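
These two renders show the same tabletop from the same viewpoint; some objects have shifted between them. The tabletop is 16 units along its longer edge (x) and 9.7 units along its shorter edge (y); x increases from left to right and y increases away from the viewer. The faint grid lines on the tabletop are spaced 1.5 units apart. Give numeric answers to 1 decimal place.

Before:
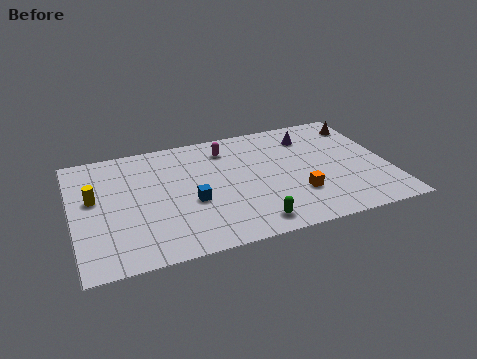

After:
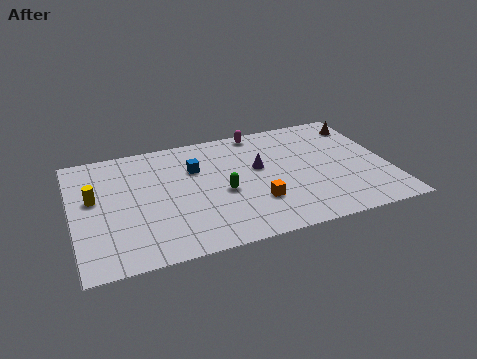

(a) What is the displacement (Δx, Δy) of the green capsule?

(-1.2, 2.9)

The green capsule was at about (8.7, 1.3) and moved to about (7.5, 4.2).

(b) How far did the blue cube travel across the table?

2.7

The blue cube moved from about (5.9, 3.9) to (6.3, 6.6), a distance of √(0.4² + 2.7²) ≈ 2.7.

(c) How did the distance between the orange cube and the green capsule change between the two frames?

-0.9

They were about 3.0 units apart before and 2.1 after — 0.9 units closer together.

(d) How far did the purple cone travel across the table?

3.4

From (12.3, 7.6) to (9.5, 5.7), the purple cone covered √(2.8² + 1.9²) ≈ 3.4 units.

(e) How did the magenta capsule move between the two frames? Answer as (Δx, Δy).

(1.8, 1.0)

The magenta capsule was at about (8.0, 7.8) and moved to about (9.8, 8.8).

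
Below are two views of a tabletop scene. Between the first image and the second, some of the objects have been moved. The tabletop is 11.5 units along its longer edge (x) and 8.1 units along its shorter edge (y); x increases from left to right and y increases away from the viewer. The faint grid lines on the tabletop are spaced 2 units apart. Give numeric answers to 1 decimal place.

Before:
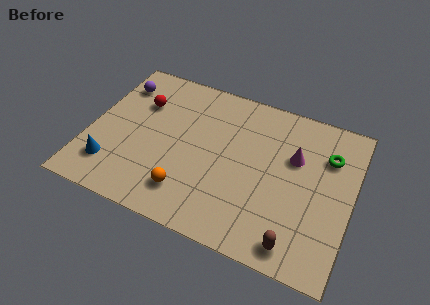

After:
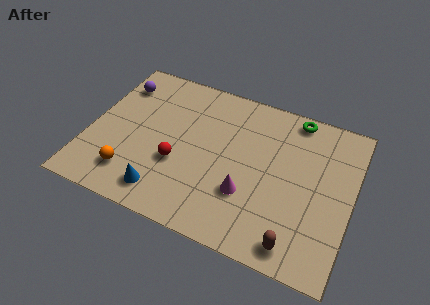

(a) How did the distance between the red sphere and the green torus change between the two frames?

-1.9

They were about 8.3 units apart before and 6.4 after — 1.9 units closer together.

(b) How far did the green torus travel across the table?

2.2

The green torus was near (10.3, 5.8) before and (8.7, 7.3) after, so it travelled √(1.6² + 1.5²) ≈ 2.2 units.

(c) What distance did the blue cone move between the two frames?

2.5

From (1.2, 1.8) to (3.6, 1.3), the blue cone covered √(2.4² + 0.5²) ≈ 2.5 units.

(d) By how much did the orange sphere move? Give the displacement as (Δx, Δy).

(-2.5, 0.0)

From the two frames, the orange sphere sits at roughly (4.6, 1.7) before and (2.1, 1.7) after.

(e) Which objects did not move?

the brown capsule and the purple sphere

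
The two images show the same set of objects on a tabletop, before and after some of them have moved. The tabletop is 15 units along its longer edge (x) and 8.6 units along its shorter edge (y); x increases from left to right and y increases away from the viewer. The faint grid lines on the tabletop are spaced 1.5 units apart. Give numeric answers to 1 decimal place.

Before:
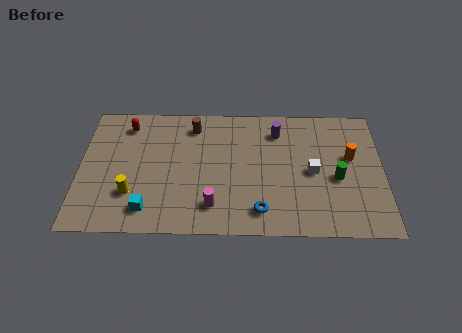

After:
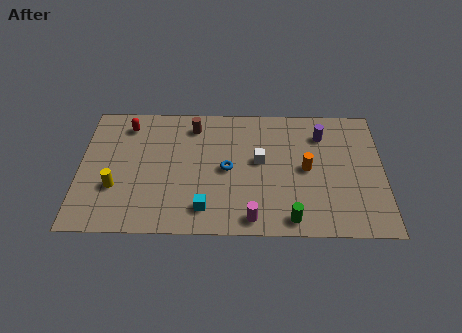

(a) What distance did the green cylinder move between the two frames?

3.5

The green cylinder was near (12.7, 3.7) before and (10.4, 1.0) after, so it travelled √(2.3² + 2.7²) ≈ 3.5 units.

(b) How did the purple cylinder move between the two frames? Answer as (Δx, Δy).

(2.2, -0.2)

The purple cylinder was at about (9.8, 6.8) and moved to about (12.0, 6.6).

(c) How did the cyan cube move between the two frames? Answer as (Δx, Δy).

(2.8, 0.1)

From the two frames, the cyan cube sits at roughly (3.4, 1.5) before and (6.2, 1.6) after.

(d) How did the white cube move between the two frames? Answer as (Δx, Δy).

(-2.6, 0.7)

The white cube started near (11.5, 4.1) and ended near (8.9, 4.8).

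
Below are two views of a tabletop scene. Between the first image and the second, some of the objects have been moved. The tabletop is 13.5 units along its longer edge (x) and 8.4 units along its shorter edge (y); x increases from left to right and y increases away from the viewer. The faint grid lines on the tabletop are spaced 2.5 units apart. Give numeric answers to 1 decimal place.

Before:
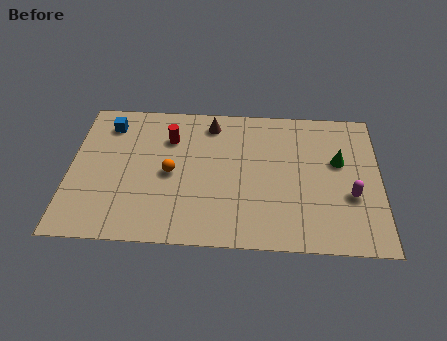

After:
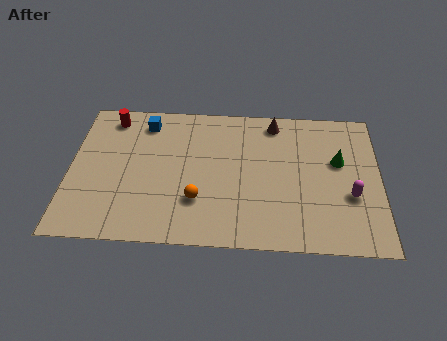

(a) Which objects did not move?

the magenta capsule and the green cone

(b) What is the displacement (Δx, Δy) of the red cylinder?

(-2.6, 1.1)

From the two frames, the red cylinder sits at roughly (4.3, 6.1) before and (1.7, 7.2) after.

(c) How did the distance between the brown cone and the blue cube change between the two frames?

+1.2

Before: roughly 4.5 units apart; after: 5.7. That's 1.2 units further apart.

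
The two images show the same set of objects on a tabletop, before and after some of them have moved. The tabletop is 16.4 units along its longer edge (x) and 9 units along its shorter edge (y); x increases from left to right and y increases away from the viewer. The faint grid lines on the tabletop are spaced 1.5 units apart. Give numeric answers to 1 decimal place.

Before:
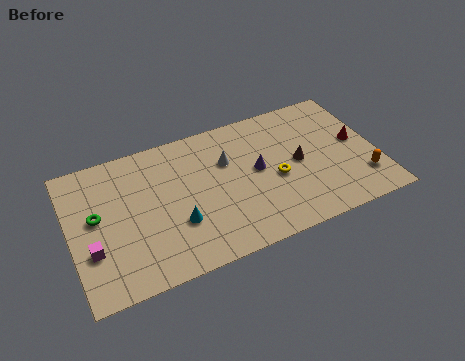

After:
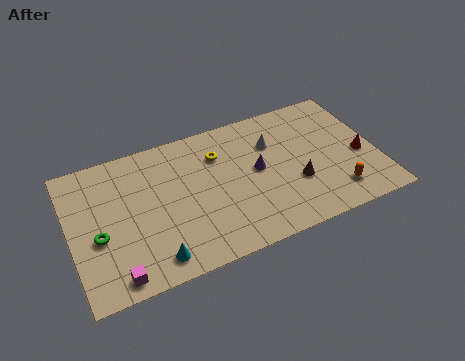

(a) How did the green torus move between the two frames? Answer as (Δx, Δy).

(0.0, -1.3)

The green torus was at about (1.4, 5.0) and moved to about (1.4, 3.7).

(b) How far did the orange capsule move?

1.6

From (15.4, 2.2) to (13.9, 1.8), the orange capsule covered √(1.5² + 0.4²) ≈ 1.6 units.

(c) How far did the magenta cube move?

2.3

The magenta cube was near (1.0, 3.0) before and (2.1, 1.0) after, so it travelled √(1.1² + 2.0²) ≈ 2.3 units.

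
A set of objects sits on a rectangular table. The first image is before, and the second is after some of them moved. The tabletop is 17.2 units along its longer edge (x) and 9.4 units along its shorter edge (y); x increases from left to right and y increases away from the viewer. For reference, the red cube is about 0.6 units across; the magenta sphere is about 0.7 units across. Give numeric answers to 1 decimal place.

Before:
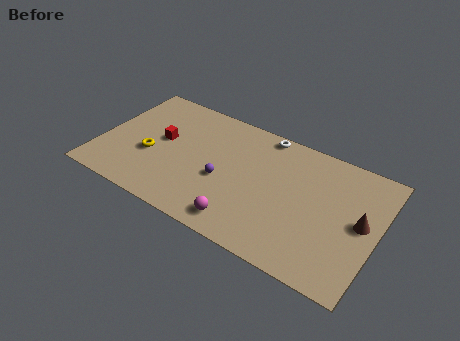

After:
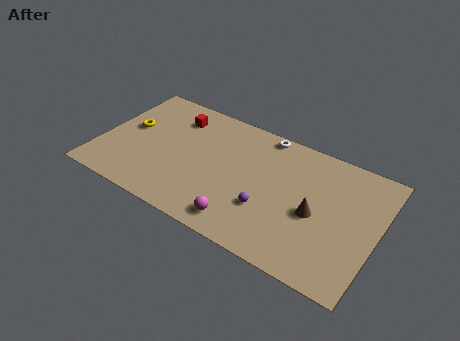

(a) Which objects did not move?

the white torus and the magenta sphere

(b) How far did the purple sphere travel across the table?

3.0

The purple sphere was near (7.8, 3.9) before and (10.7, 3.1) after, so it travelled √(2.9² + 0.8²) ≈ 3.0 units.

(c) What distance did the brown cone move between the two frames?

2.8

The brown cone was near (16.2, 4.9) before and (13.5, 4.2) after, so it travelled √(2.7² + 0.7²) ≈ 2.8 units.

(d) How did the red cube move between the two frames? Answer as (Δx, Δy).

(0.5, 2.2)

The red cube was at about (3.7, 5.2) and moved to about (4.2, 7.4).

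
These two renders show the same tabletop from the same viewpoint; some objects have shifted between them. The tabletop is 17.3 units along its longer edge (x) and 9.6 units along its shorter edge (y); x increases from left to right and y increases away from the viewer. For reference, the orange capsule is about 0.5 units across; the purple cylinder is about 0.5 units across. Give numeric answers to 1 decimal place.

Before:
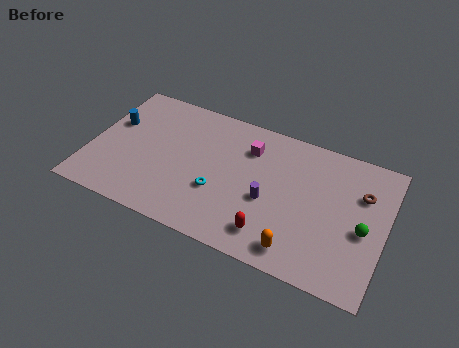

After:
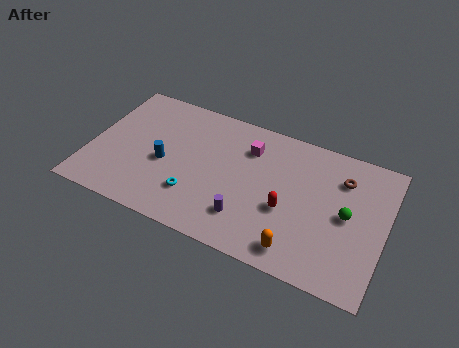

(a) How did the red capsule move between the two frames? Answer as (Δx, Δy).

(0.7, 2.0)

From the two frames, the red capsule sits at roughly (11.0, 1.8) before and (11.7, 3.8) after.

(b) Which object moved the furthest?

the blue cylinder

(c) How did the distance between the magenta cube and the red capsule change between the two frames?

-1.4

They were about 5.7 units apart before and 4.3 after — 1.4 units closer together.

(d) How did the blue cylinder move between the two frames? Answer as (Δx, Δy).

(3.3, -1.8)

The blue cylinder started near (1.1, 6.0) and ended near (4.4, 4.2).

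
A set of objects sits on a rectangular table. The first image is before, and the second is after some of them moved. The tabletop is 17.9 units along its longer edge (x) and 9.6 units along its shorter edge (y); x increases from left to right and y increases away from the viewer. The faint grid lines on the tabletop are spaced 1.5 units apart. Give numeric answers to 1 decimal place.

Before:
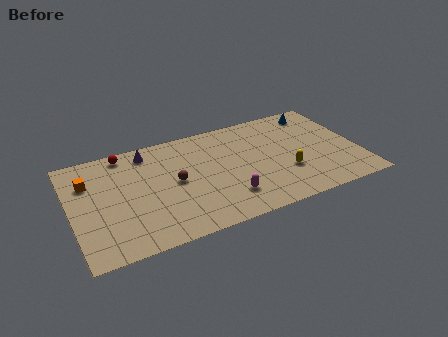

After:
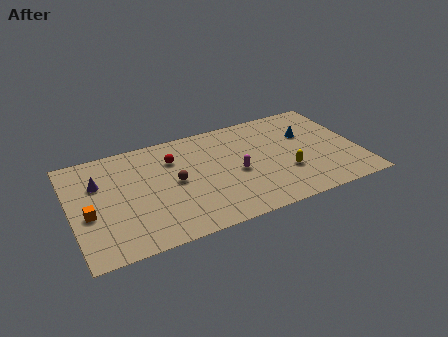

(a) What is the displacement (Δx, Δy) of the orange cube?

(-0.2, -2.8)

The orange cube was at about (1.2, 6.8) and moved to about (1.0, 4.0).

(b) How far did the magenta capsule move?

2.2

The magenta capsule moved from about (9.4, 2.3) to (10.2, 4.3), a distance of √(0.8² + 2.0²) ≈ 2.2.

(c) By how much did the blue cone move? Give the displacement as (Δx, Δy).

(-0.9, -1.9)

The blue cone was at about (15.8, 8.2) and moved to about (14.9, 6.3).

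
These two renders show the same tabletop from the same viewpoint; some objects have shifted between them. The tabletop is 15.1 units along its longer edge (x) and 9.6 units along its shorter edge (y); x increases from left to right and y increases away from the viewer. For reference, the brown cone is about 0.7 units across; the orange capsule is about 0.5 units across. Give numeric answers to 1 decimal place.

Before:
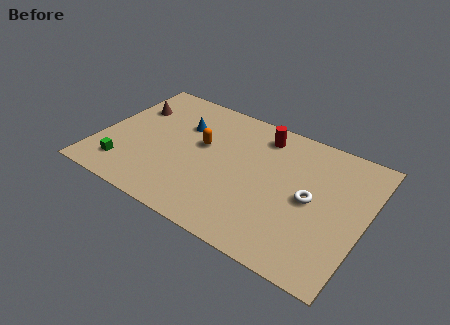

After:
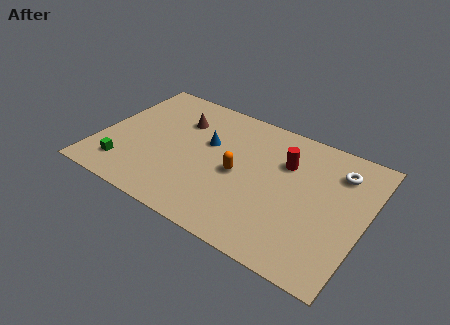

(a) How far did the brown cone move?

2.8

The brown cone moved from about (1.4, 6.7) to (4.2, 6.9), a distance of √(2.8² + 0.2²) ≈ 2.8.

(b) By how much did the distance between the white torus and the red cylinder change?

-1.7

Before: roughly 4.7 units apart; after: 3.0. That's 1.7 units closer together.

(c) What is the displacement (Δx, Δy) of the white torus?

(1.2, 2.7)

The white torus was at about (12.1, 4.7) and moved to about (13.3, 7.4).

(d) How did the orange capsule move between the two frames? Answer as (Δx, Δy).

(2.3, -1.1)

The orange capsule was at about (5.7, 5.6) and moved to about (8.0, 4.5).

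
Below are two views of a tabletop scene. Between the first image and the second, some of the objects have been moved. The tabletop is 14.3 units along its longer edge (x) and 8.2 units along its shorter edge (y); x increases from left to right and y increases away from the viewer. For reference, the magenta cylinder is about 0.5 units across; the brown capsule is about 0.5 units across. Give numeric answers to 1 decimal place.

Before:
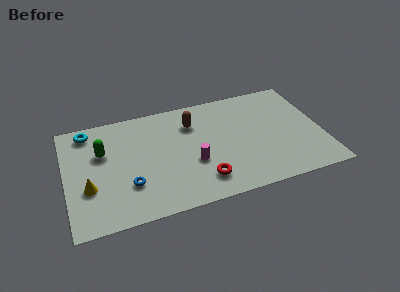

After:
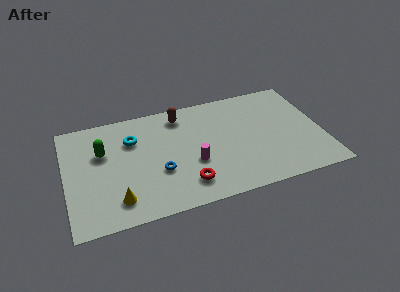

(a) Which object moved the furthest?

the cyan torus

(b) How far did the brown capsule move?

1.0

From (7.2, 6.1) to (6.6, 6.9), the brown capsule covered √(0.6² + 0.8²) ≈ 1.0 units.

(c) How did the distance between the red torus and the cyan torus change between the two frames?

-3.2

The distance was about 8.1 in the first image and 4.9 in the second, so they moved 3.2 units closer together.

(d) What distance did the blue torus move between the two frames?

1.8

From (3.4, 2.5) to (5.1, 3.0), the blue torus covered √(1.7² + 0.5²) ≈ 1.8 units.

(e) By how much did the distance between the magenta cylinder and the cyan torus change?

-2.7

They were about 6.9 units apart before and 4.2 after — 2.7 units closer together.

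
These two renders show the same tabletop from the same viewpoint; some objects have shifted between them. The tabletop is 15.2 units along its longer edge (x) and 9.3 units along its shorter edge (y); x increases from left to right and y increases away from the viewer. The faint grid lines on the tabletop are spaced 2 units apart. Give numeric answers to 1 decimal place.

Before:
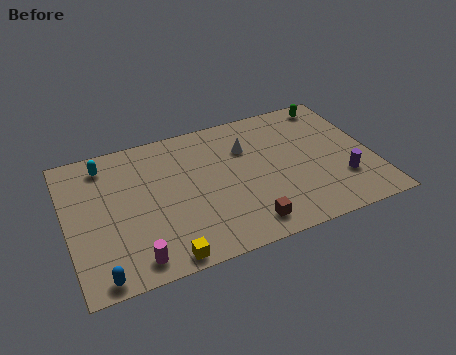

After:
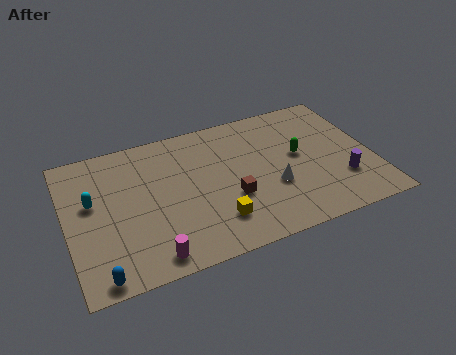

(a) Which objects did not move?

the blue capsule and the purple cylinder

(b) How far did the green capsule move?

3.7

From (13.7, 8.2) to (11.6, 5.1), the green capsule covered √(2.1² + 3.1²) ≈ 3.7 units.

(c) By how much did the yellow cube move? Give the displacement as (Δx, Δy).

(2.7, 1.4)

From the two frames, the yellow cube sits at roughly (4.4, 0.8) before and (7.1, 2.2) after.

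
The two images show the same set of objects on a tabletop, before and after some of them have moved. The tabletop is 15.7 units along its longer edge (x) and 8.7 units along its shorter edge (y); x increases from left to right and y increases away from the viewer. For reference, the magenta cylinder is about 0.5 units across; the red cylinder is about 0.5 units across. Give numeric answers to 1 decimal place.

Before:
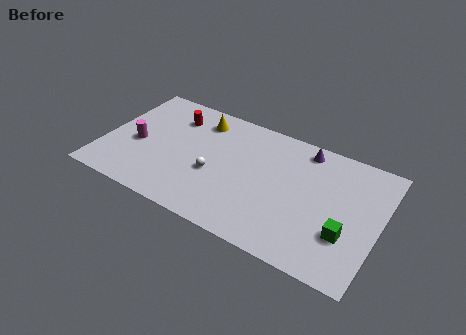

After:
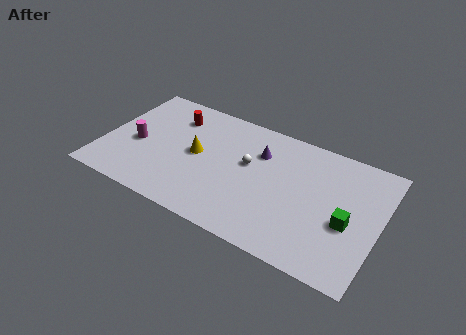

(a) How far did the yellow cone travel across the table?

2.6

The yellow cone moved from about (5.1, 7.1) to (5.3, 4.5), a distance of √(0.2² + 2.6²) ≈ 2.6.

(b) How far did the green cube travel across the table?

0.8

The green cube was near (14.0, 2.8) before and (14.0, 3.6) after, so it travelled √(0.0² + 0.8²) ≈ 0.8 units.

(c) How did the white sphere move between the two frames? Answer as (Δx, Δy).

(1.8, 1.6)

The white sphere was at about (6.4, 3.5) and moved to about (8.2, 5.1).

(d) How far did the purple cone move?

2.8

From (11.1, 7.6) to (8.7, 6.2), the purple cone covered √(2.4² + 1.4²) ≈ 2.8 units.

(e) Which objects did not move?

the red cylinder and the magenta cylinder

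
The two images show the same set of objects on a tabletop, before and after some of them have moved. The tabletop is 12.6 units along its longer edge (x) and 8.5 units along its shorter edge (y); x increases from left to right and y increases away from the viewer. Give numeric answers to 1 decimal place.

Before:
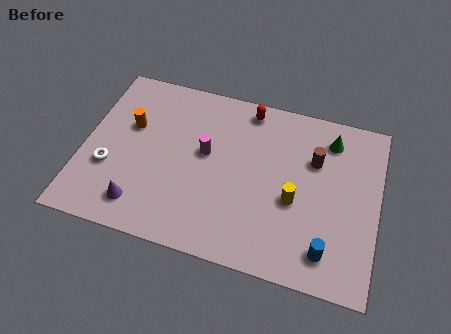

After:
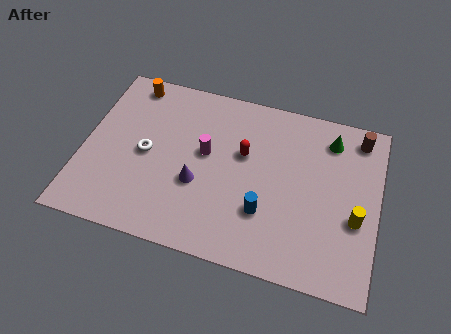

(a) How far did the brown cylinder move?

2.4

The brown cylinder was near (9.8, 5.7) before and (11.6, 7.3) after, so it travelled √(1.8² + 1.6²) ≈ 2.4 units.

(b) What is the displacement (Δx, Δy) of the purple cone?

(2.3, 1.7)

The purple cone started near (2.7, 1.5) and ended near (5.0, 3.2).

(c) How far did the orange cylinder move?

2.2

The orange cylinder was near (1.9, 5.3) before and (1.7, 7.5) after, so it travelled √(0.2² + 2.2²) ≈ 2.2 units.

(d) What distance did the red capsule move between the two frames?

2.3

From (6.8, 7.5) to (6.8, 5.2), the red capsule covered √(0.0² + 2.3²) ≈ 2.3 units.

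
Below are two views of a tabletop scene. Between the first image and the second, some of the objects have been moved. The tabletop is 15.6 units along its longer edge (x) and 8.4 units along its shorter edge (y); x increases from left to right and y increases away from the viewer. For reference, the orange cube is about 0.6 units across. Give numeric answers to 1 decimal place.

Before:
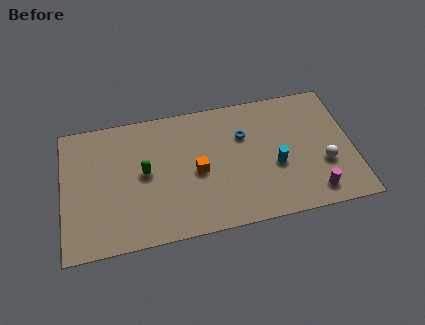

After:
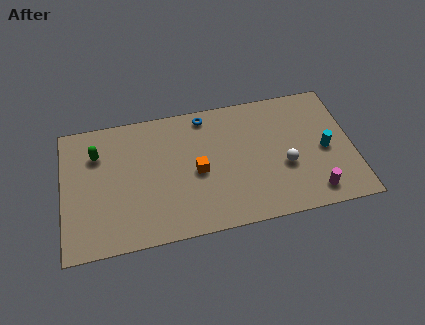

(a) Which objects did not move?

the magenta cylinder and the orange cube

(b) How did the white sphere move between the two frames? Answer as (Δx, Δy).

(-2.1, 0.3)

The white sphere was at about (14.0, 3.0) and moved to about (11.9, 3.3).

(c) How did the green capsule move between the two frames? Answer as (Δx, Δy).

(-2.5, 1.7)

The green capsule started near (4.4, 4.4) and ended near (1.9, 6.1).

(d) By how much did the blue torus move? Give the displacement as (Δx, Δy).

(-2.0, 1.7)

The blue torus started near (9.8, 5.7) and ended near (7.8, 7.4).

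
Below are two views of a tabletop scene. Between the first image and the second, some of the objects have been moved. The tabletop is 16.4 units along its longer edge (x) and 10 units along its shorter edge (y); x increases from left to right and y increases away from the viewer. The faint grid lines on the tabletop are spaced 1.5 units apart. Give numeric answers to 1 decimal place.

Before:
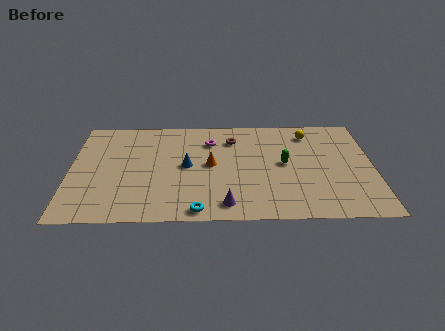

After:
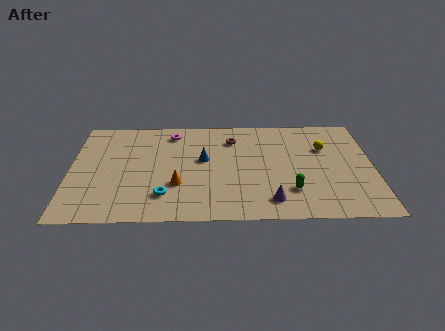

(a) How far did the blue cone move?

1.1

The blue cone moved from about (6.3, 5.1) to (7.2, 5.7), a distance of √(0.9² + 0.6²) ≈ 1.1.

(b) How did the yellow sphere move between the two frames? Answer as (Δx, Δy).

(0.8, -1.5)

From the two frames, the yellow sphere sits at roughly (13.0, 8.2) before and (13.8, 6.7) after.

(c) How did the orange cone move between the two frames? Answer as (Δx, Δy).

(-1.8, -1.9)

The orange cone started near (7.6, 5.2) and ended near (5.8, 3.3).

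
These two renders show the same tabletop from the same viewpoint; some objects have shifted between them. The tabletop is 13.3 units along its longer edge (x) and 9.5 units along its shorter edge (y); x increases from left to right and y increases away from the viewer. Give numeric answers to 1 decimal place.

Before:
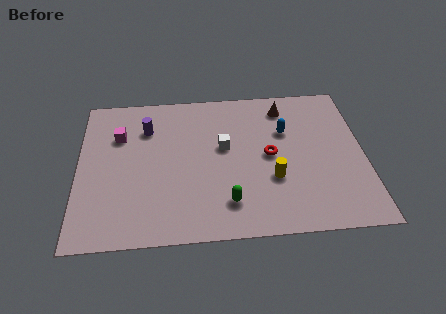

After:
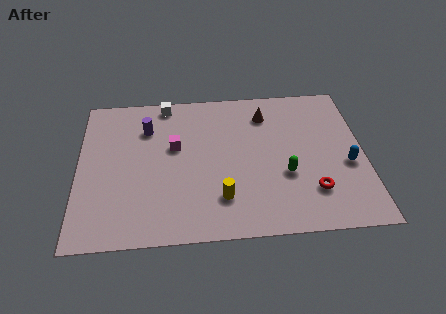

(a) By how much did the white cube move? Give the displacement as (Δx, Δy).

(-2.7, 3.1)

From the two frames, the white cube sits at roughly (6.8, 5.5) before and (4.1, 8.6) after.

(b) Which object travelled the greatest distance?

the white cube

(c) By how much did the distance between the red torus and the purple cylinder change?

+2.8

The distance was about 6.1 in the first image and 8.9 in the second, so they moved 2.8 units further apart.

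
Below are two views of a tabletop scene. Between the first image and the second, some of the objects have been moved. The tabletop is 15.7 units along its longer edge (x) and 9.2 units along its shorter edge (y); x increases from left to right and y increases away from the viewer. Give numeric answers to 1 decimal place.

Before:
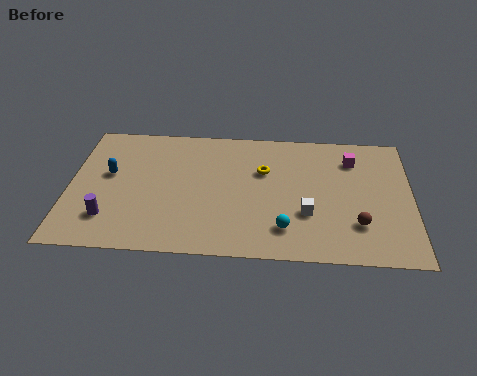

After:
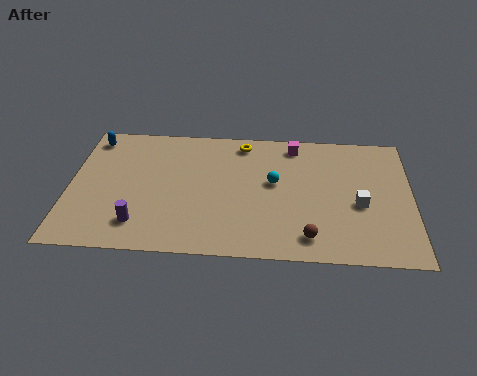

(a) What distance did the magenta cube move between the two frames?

2.8

From (13.0, 7.1) to (10.3, 8.0), the magenta cube covered √(2.7² + 0.9²) ≈ 2.8 units.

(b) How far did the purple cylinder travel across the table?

1.4

The purple cylinder moved from about (1.9, 2.2) to (3.3, 1.9), a distance of √(1.4² + 0.3²) ≈ 1.4.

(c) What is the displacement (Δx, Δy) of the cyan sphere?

(-0.5, 3.2)

The cyan sphere was at about (9.9, 2.0) and moved to about (9.4, 5.2).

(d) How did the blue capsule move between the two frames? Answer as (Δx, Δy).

(-0.9, 2.6)

The blue capsule started near (1.8, 5.3) and ended near (0.9, 7.9).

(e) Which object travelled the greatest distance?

the cyan sphere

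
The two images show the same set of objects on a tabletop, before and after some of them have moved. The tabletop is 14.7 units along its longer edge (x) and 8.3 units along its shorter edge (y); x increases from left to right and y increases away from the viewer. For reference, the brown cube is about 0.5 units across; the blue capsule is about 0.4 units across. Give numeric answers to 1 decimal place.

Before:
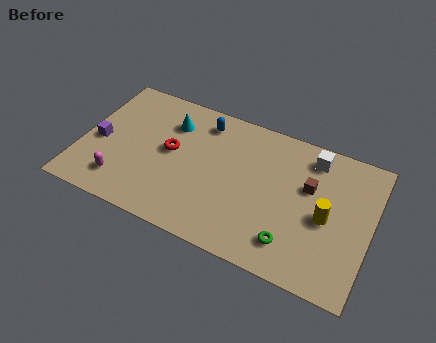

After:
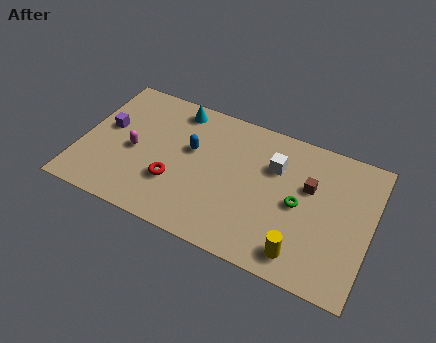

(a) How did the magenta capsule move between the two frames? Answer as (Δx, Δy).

(0.4, 2.1)

The magenta capsule was at about (2.3, 1.7) and moved to about (2.7, 3.8).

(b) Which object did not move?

the brown cube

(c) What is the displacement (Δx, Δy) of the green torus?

(0.1, 2.3)

The green torus was at about (11.0, 1.7) and moved to about (11.1, 4.0).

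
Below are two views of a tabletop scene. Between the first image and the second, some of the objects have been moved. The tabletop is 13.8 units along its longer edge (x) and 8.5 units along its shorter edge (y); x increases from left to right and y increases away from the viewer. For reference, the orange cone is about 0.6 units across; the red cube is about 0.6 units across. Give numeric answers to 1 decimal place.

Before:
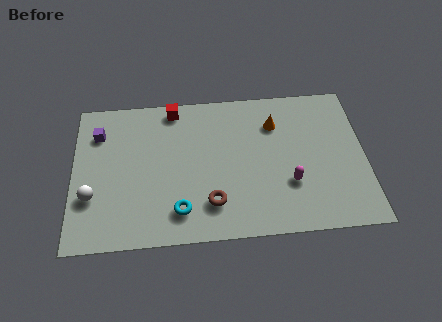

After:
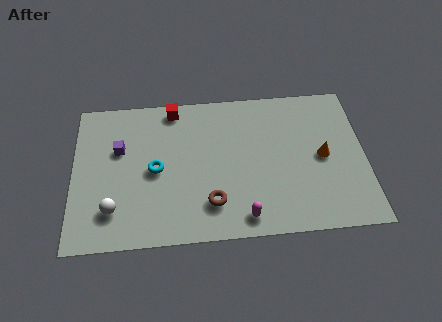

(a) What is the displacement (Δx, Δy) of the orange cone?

(2.2, -2.1)

The orange cone started near (9.6, 6.3) and ended near (11.8, 4.2).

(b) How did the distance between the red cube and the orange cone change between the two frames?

+2.8

Before: roughly 5.0 units apart; after: 7.8. That's 2.8 units further apart.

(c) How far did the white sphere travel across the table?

1.3

The white sphere was near (0.9, 2.8) before and (1.9, 2.0) after, so it travelled √(1.0² + 0.8²) ≈ 1.3 units.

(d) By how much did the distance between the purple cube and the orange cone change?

+1.3

They were about 8.4 units apart before and 9.7 after — 1.3 units further apart.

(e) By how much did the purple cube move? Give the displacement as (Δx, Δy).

(1.0, -1.0)

The purple cube was at about (1.2, 6.4) and moved to about (2.2, 5.4).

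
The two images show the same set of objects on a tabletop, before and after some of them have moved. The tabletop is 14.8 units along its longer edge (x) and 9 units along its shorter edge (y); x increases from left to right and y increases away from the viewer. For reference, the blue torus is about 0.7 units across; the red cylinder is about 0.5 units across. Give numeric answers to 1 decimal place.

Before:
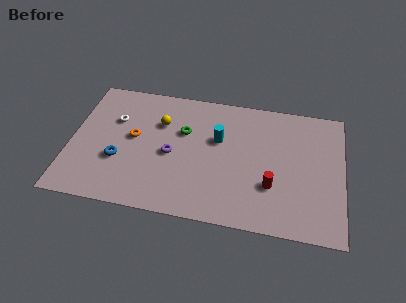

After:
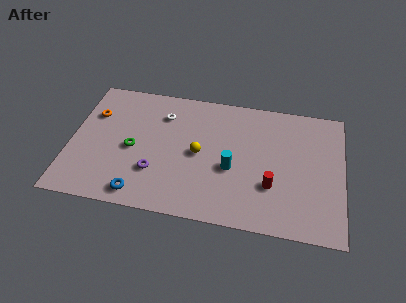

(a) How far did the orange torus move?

2.6

From (3.4, 4.9) to (1.1, 6.2), the orange torus covered √(2.3² + 1.3²) ≈ 2.6 units.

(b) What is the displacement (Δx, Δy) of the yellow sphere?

(2.2, -1.8)

From the two frames, the yellow sphere sits at roughly (4.8, 6.2) before and (7.0, 4.4) after.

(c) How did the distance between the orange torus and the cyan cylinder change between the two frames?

+3.4

They were about 4.7 units apart before and 8.1 after — 3.4 units further apart.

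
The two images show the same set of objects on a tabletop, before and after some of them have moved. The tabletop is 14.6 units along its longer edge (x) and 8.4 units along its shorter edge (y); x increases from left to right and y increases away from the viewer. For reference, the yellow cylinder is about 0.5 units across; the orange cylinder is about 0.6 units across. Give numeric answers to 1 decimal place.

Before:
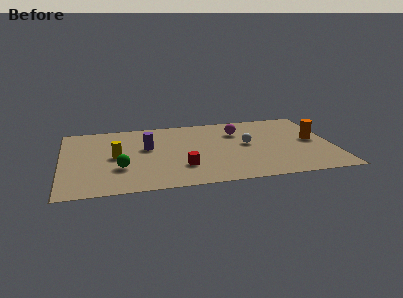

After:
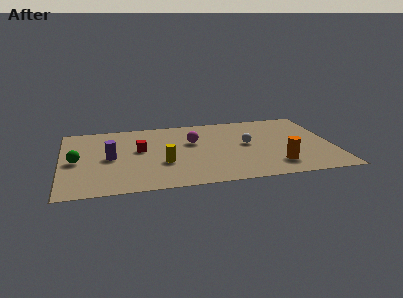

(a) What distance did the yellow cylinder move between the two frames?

2.8

The yellow cylinder moved from about (2.9, 4.2) to (5.4, 3.0), a distance of √(2.5² + 1.2²) ≈ 2.8.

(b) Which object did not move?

the white sphere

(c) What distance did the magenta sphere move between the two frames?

2.6

The magenta sphere was near (9.6, 6.1) before and (7.1, 5.3) after, so it travelled √(2.5² + 0.8²) ≈ 2.6 units.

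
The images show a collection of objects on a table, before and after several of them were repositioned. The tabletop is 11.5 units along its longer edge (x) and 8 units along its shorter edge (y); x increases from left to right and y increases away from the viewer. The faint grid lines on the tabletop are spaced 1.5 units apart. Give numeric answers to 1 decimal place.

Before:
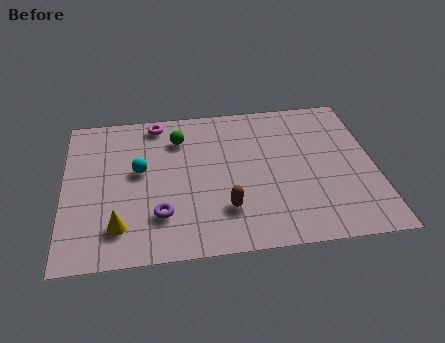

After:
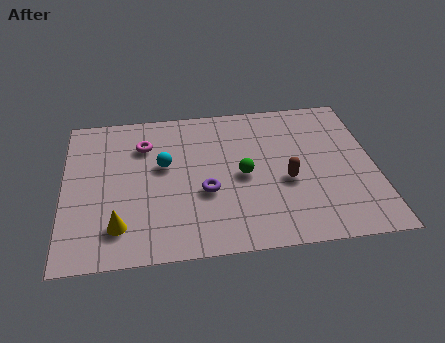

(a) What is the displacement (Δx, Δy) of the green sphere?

(2.3, -2.3)

From the two frames, the green sphere sits at roughly (4.3, 6.1) before and (6.6, 3.8) after.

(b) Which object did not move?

the yellow cone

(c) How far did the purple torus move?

2.0

From (3.5, 2.1) to (5.2, 3.1), the purple torus covered √(1.7² + 1.0²) ≈ 2.0 units.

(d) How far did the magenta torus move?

1.3

The magenta torus moved from about (3.5, 7.1) to (3.0, 5.9), a distance of √(0.5² + 1.2²) ≈ 1.3.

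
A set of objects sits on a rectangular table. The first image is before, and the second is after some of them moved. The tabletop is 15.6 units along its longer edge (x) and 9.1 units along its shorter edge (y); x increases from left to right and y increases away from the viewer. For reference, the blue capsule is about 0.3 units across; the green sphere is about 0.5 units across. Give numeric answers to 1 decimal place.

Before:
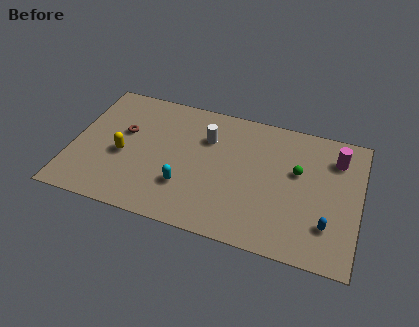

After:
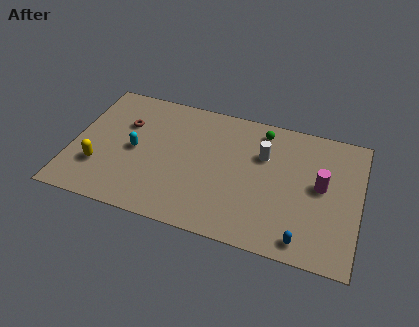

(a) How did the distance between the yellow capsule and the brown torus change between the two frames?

+2.0

Before: roughly 1.6 units apart; after: 3.6. That's 2.0 units further apart.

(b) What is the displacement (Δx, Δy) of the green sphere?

(-2.1, 2.3)

The green sphere started near (12.2, 5.5) and ended near (10.1, 7.8).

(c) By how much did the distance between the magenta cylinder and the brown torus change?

-0.7

They were about 11.6 units apart before and 10.9 after — 0.7 units closer together.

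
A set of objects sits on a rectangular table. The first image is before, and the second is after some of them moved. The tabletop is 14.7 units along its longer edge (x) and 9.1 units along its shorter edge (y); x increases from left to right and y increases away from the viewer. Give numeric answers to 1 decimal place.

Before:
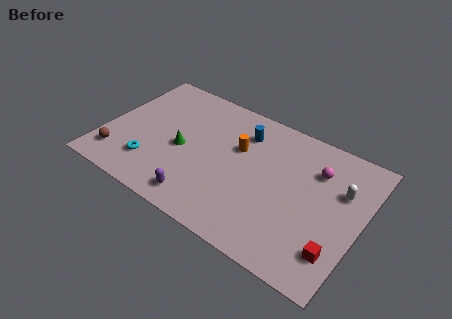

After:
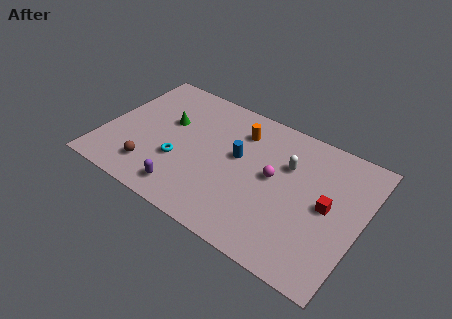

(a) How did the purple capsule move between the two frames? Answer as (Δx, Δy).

(-0.9, 0.1)

The purple capsule started near (6.1, 1.3) and ended near (5.2, 1.4).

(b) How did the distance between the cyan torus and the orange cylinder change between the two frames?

-1.0

They were about 5.8 units apart before and 4.8 after — 1.0 units closer together.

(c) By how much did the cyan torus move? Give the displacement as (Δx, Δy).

(1.5, 1.0)

The cyan torus started near (3.0, 2.2) and ended near (4.5, 3.2).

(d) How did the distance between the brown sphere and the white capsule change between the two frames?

-4.7

Before: roughly 13.0 units apart; after: 8.3. That's 4.7 units closer together.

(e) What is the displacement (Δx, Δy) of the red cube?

(-0.9, 2.5)

The red cube started near (13.7, 2.1) and ended near (12.8, 4.6).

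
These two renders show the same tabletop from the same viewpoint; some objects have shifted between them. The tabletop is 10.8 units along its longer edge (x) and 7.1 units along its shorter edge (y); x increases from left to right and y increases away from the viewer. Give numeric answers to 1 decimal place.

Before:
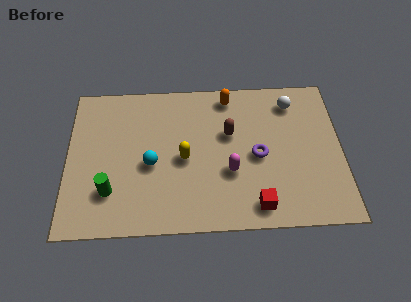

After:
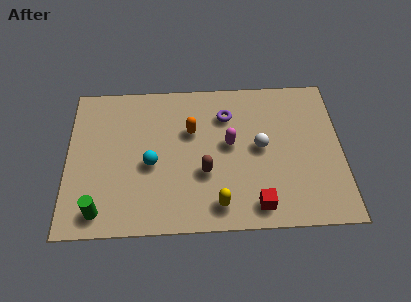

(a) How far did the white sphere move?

2.5

From (8.9, 5.8) to (7.6, 3.7), the white sphere covered √(1.3² + 2.1²) ≈ 2.5 units.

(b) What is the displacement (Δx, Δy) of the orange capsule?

(-1.5, -1.6)

From the two frames, the orange capsule sits at roughly (6.4, 6.2) before and (4.9, 4.6) after.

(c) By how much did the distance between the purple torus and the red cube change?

+2.1

They were about 2.3 units apart before and 4.4 after — 2.1 units further apart.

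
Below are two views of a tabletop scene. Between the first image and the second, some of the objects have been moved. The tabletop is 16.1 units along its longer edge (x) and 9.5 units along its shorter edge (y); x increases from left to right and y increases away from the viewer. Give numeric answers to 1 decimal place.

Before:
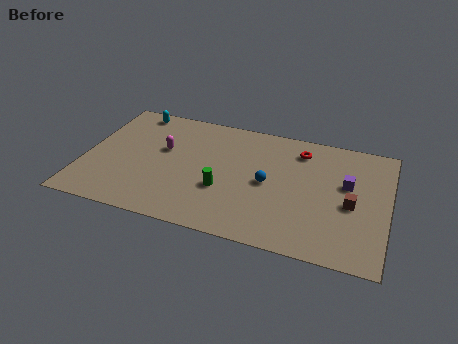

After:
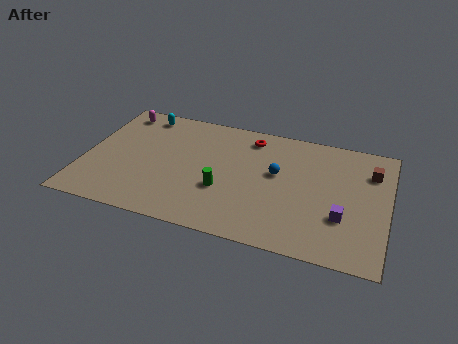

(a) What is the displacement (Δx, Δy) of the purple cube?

(-0.1, -2.6)

From the two frames, the purple cube sits at roughly (13.9, 5.7) before and (13.8, 3.1) after.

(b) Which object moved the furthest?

the magenta capsule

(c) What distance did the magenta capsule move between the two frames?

3.7

The magenta capsule was near (4.1, 5.7) before and (1.4, 8.2) after, so it travelled √(2.7² + 2.5²) ≈ 3.7 units.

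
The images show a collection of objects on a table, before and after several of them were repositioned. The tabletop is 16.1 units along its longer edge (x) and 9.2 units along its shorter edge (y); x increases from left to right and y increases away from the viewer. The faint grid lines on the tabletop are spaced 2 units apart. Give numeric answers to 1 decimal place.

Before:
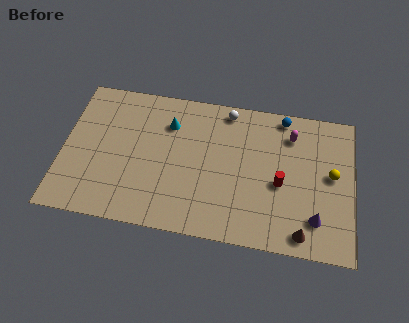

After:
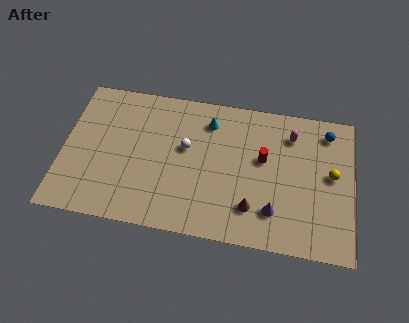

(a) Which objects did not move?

the yellow sphere and the magenta capsule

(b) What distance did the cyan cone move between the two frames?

2.3

The cyan cone moved from about (5.8, 6.8) to (8.0, 7.3), a distance of √(2.2² + 0.5²) ≈ 2.3.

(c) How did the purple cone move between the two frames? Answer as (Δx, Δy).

(-2.3, 0.1)

The purple cone was at about (14.1, 2.1) and moved to about (11.8, 2.2).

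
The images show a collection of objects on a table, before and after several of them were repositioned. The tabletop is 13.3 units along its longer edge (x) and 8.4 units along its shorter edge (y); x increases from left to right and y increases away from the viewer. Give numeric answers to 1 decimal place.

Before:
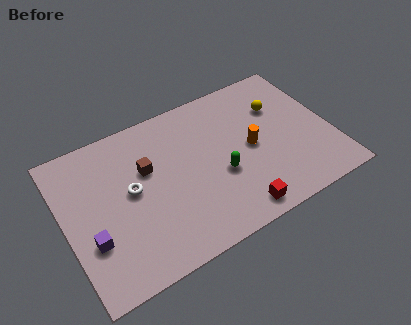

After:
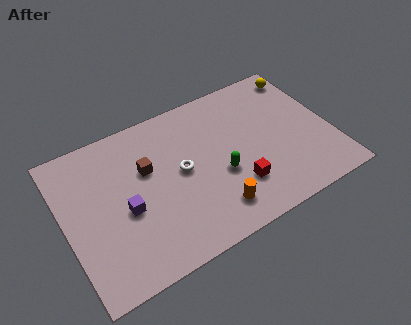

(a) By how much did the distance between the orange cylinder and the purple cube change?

-3.7

They were about 8.3 units apart before and 4.6 after — 3.7 units closer together.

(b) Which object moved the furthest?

the orange cylinder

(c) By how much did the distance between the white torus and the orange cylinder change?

-3.0

The distance was about 6.0 in the first image and 3.0 in the second, so they moved 3.0 units closer together.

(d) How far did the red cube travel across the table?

1.3

The red cube moved from about (8.0, 1.0) to (8.3, 2.3), a distance of √(0.3² + 1.3²) ≈ 1.3.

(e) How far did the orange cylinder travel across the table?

3.4

The orange cylinder was near (9.3, 4.1) before and (7.0, 1.6) after, so it travelled √(2.3² + 2.5²) ≈ 3.4 units.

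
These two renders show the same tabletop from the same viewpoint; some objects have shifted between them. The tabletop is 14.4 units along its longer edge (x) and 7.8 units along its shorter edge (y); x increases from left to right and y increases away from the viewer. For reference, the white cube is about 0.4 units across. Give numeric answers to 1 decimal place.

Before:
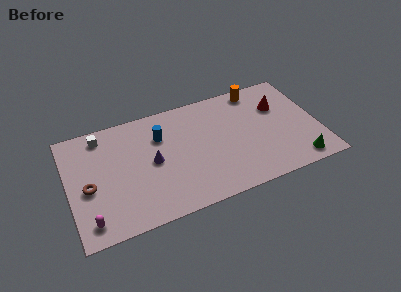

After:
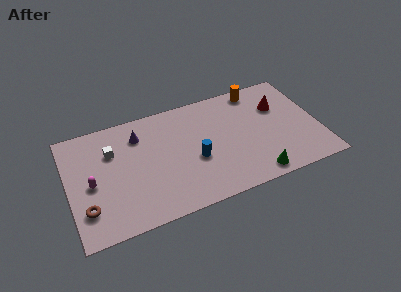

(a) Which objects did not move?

the orange cylinder and the red cone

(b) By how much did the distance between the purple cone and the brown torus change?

+1.5

The distance was about 3.7 in the first image and 5.2 in the second, so they moved 1.5 units further apart.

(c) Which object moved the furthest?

the blue cylinder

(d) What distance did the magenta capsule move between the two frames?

2.4

The magenta capsule moved from about (1.0, 1.2) to (1.3, 3.6), a distance of √(0.3² + 2.4²) ≈ 2.4.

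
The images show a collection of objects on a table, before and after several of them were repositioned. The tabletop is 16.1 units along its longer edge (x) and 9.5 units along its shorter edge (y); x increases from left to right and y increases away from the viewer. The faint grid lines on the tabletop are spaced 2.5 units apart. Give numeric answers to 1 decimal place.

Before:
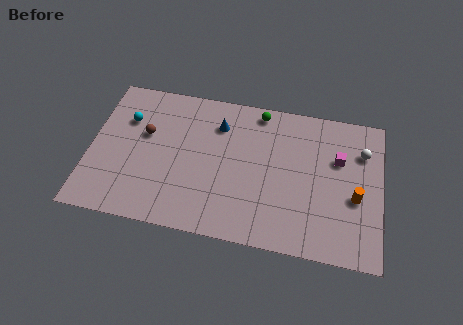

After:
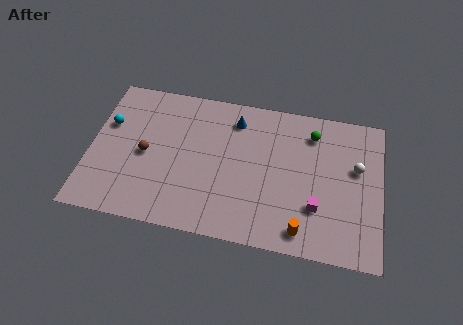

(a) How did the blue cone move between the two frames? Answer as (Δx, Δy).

(0.9, 0.5)

From the two frames, the blue cone sits at roughly (7.0, 7.2) before and (7.9, 7.7) after.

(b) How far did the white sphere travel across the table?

1.1

The white sphere was near (15.0, 6.9) before and (14.7, 5.8) after, so it travelled √(0.3² + 1.1²) ≈ 1.1 units.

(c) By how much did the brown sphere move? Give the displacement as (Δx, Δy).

(0.1, -1.3)

From the two frames, the brown sphere sits at roughly (3.0, 5.8) before and (3.1, 4.5) after.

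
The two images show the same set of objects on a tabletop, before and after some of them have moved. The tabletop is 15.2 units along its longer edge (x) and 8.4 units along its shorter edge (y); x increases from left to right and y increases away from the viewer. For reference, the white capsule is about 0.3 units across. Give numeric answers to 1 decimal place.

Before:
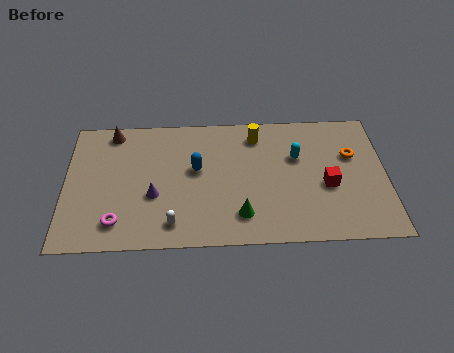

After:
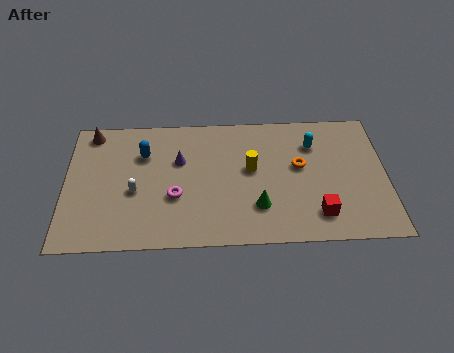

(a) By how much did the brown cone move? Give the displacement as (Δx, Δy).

(-1.0, 0.0)

The brown cone started near (2.2, 7.4) and ended near (1.2, 7.4).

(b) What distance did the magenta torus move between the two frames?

3.1

The magenta torus was near (2.5, 1.6) before and (5.2, 3.1) after, so it travelled √(2.7² + 1.5²) ≈ 3.1 units.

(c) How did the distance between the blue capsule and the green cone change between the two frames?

+2.8

Before: roughly 3.7 units apart; after: 6.5. That's 2.8 units further apart.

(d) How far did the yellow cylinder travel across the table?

2.2

The yellow cylinder was near (9.1, 6.9) before and (8.8, 4.7) after, so it travelled √(0.3² + 2.2²) ≈ 2.2 units.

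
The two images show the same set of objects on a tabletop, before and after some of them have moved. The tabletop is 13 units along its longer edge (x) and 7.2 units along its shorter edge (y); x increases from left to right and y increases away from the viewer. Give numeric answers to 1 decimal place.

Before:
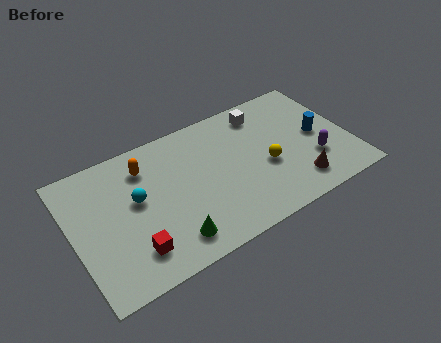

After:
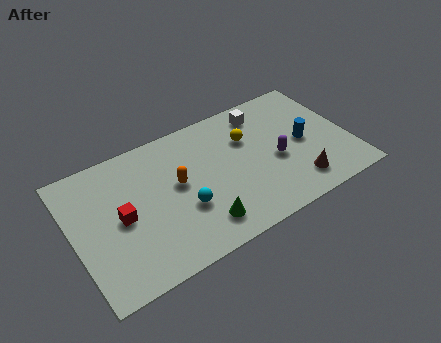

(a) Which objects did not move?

the white cube and the brown cone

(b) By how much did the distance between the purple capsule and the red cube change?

-1.4

Before: roughly 8.7 units apart; after: 7.3. That's 1.4 units closer together.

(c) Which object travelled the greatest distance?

the cyan sphere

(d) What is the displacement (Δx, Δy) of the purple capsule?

(-1.7, 0.8)

From the two frames, the purple capsule sits at roughly (11.2, 2.3) before and (9.5, 3.1) after.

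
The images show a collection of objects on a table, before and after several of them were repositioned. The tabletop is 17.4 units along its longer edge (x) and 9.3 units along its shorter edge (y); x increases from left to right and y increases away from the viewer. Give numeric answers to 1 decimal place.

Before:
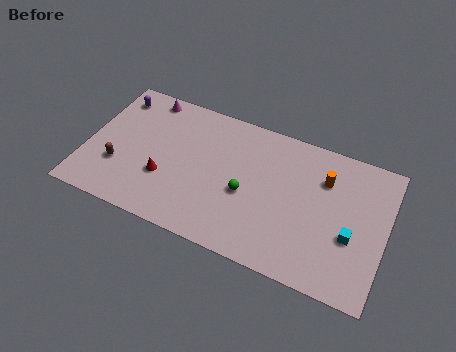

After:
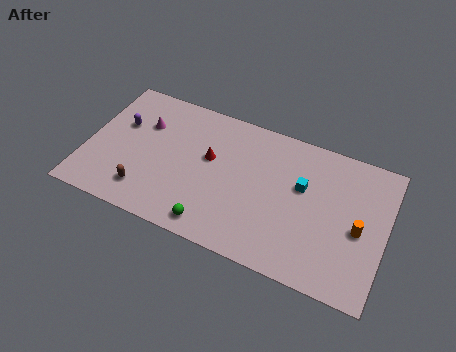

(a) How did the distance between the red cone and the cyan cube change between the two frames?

-5.4

The distance was about 10.8 in the first image and 5.4 in the second, so they moved 5.4 units closer together.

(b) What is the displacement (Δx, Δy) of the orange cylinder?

(2.2, -2.5)

The orange cylinder was at about (13.7, 6.7) and moved to about (15.9, 4.2).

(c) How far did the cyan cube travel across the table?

3.7

The cyan cube moved from about (15.5, 3.6) to (12.5, 5.7), a distance of √(3.0² + 2.1²) ≈ 3.7.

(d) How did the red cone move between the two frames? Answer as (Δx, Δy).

(2.4, 2.3)

The red cone started near (4.7, 3.2) and ended near (7.1, 5.5).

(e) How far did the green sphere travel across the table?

3.2

The green sphere moved from about (9.4, 4.0) to (7.8, 1.2), a distance of √(1.6² + 2.8²) ≈ 3.2.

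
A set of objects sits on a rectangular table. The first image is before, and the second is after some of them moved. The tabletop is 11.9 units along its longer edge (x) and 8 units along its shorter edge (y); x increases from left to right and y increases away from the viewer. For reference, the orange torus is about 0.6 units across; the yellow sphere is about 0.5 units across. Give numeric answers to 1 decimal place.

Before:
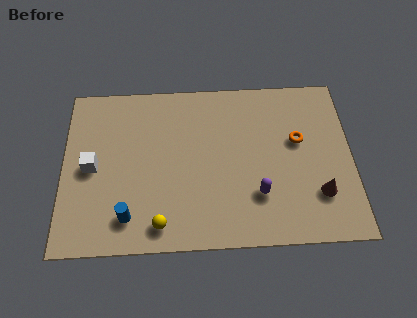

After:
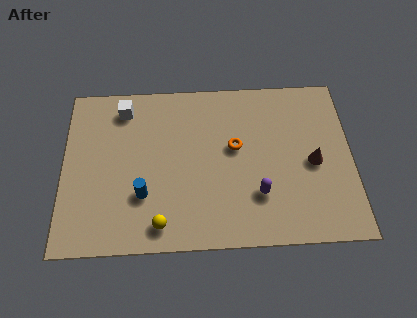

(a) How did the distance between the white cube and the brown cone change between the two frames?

-1.1

They were about 9.5 units apart before and 8.4 after — 1.1 units closer together.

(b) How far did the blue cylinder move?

1.2

The blue cylinder moved from about (2.7, 1.5) to (3.3, 2.5), a distance of √(0.6² + 1.0²) ≈ 1.2.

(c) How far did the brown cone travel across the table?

1.5

From (10.5, 2.2) to (10.3, 3.7), the brown cone covered √(0.2² + 1.5²) ≈ 1.5 units.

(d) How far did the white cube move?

3.1

From (1.2, 3.9) to (2.5, 6.7), the white cube covered √(1.3² + 2.8²) ≈ 3.1 units.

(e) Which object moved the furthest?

the white cube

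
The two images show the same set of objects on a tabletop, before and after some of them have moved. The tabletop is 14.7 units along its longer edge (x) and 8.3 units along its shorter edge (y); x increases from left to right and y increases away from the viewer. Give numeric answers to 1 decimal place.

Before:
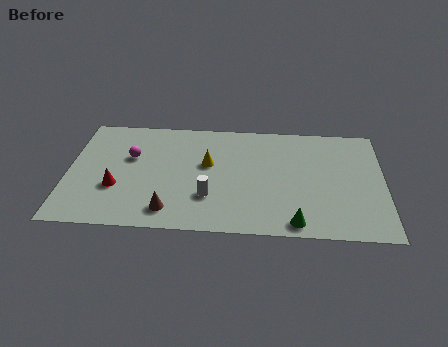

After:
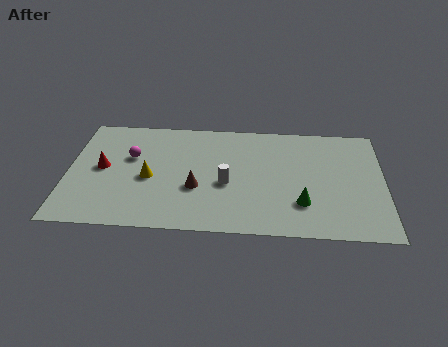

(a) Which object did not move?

the magenta sphere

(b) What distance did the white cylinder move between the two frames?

1.3

From (6.6, 2.5) to (7.4, 3.5), the white cylinder covered √(0.8² + 1.0²) ≈ 1.3 units.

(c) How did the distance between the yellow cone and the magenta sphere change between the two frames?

-1.9

They were about 3.6 units apart before and 1.7 after — 1.9 units closer together.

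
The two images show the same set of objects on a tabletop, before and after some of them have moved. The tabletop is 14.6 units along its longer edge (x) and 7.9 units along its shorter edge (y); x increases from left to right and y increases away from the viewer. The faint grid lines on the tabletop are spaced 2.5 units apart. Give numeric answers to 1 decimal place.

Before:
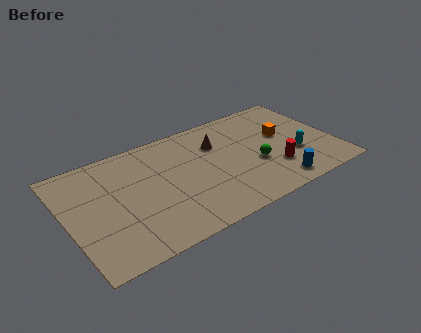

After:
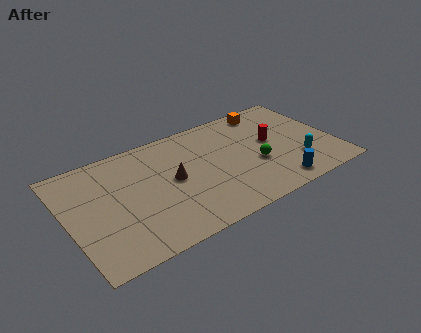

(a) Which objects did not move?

the green sphere and the blue cylinder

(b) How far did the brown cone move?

3.1

The brown cone moved from about (8.4, 5.6) to (5.7, 4.1), a distance of √(2.7² + 1.5²) ≈ 3.1.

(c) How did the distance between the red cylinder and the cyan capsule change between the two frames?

+1.1

Before: roughly 1.4 units apart; after: 2.5. That's 1.1 units further apart.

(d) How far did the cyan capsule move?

0.6

The cyan capsule was near (12.4, 2.8) before and (12.4, 2.2) after, so it travelled √(0.0² + 0.6²) ≈ 0.6 units.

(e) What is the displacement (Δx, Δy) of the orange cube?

(-0.5, 2.3)

From the two frames, the orange cube sits at roughly (12.0, 4.6) before and (11.5, 6.9) after.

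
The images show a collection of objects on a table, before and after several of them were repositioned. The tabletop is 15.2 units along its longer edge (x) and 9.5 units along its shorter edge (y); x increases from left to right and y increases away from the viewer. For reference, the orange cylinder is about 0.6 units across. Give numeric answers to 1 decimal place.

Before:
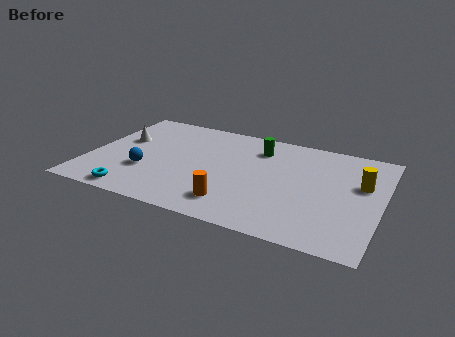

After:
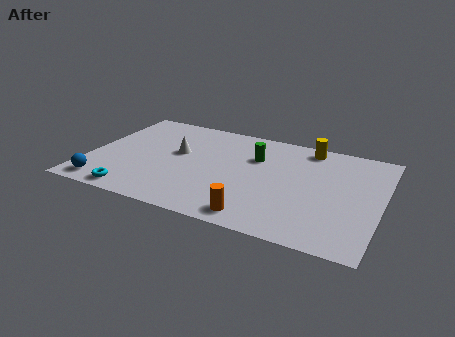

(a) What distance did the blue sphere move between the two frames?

2.8

From (3.1, 3.2) to (1.2, 1.2), the blue sphere covered √(1.9² + 2.0²) ≈ 2.8 units.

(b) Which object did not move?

the cyan torus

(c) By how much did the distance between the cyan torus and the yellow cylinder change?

-1.2

They were about 12.3 units apart before and 11.1 after — 1.2 units closer together.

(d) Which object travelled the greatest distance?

the yellow cylinder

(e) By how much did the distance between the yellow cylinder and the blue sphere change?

+0.9

The distance was about 11.3 in the first image and 12.2 in the second, so they moved 0.9 units further apart.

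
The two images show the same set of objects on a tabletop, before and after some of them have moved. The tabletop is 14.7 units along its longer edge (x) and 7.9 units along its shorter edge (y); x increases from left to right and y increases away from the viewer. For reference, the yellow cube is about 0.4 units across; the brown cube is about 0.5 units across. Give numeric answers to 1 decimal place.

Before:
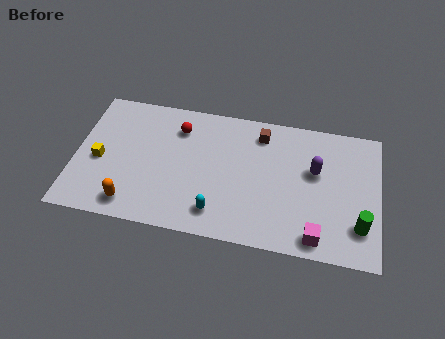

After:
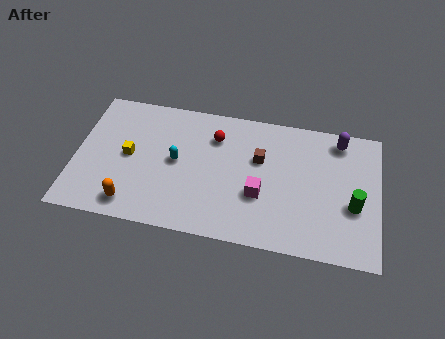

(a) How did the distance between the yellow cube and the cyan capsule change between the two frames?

-3.8

They were about 6.1 units apart before and 2.3 after — 3.8 units closer together.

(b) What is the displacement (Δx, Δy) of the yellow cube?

(1.4, 0.5)

The yellow cube was at about (1.2, 3.5) and moved to about (2.6, 4.0).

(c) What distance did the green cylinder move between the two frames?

1.1

The green cylinder was near (13.8, 2.0) before and (13.5, 3.1) after, so it travelled √(0.3² + 1.1²) ≈ 1.1 units.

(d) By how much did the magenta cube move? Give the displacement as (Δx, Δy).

(-2.8, 1.9)

From the two frames, the magenta cube sits at roughly (11.8, 1.0) before and (9.0, 2.9) after.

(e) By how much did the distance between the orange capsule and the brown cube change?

-0.9

The distance was about 8.0 in the first image and 7.1 in the second, so they moved 0.9 units closer together.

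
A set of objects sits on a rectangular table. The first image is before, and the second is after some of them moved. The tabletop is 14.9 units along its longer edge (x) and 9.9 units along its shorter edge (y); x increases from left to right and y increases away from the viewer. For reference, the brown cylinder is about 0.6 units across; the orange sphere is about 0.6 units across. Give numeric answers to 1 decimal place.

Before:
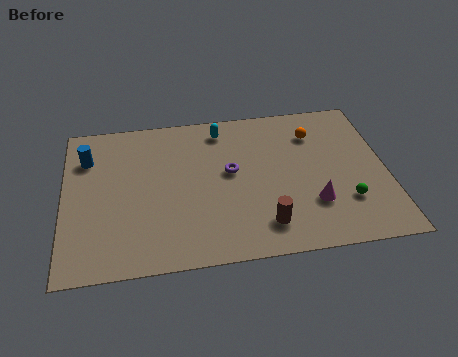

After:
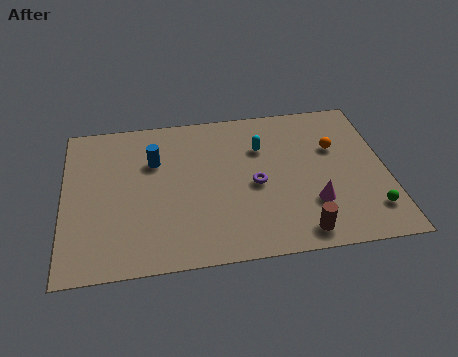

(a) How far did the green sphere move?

1.3

From (12.9, 2.8) to (14.0, 2.1), the green sphere covered √(1.1² + 0.7²) ≈ 1.3 units.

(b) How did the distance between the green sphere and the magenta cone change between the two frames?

+1.2

Before: roughly 1.5 units apart; after: 2.7. That's 1.2 units further apart.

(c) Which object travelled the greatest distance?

the blue cylinder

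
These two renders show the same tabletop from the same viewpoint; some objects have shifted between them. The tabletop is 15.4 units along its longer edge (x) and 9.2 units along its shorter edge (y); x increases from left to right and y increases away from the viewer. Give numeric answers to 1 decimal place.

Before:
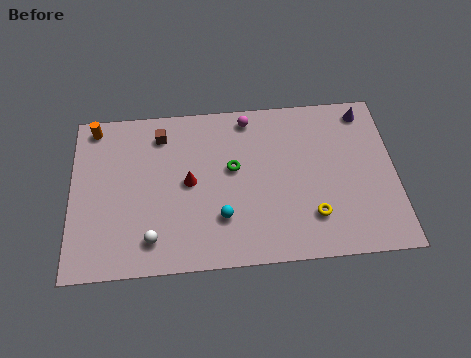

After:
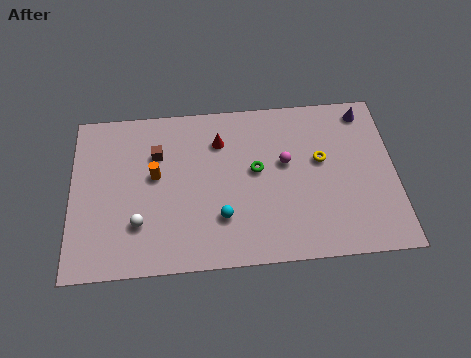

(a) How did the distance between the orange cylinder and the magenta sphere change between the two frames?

-1.2

They were about 7.4 units apart before and 6.2 after — 1.2 units closer together.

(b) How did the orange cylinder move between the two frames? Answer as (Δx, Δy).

(2.9, -3.0)

From the two frames, the orange cylinder sits at roughly (1.1, 8.2) before and (4.0, 5.2) after.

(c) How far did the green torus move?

1.1

The green torus was near (7.7, 5.3) before and (8.8, 5.1) after, so it travelled √(1.1² + 0.2²) ≈ 1.1 units.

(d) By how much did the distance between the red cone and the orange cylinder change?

-2.2

The distance was about 5.7 in the first image and 3.5 in the second, so they moved 2.2 units closer together.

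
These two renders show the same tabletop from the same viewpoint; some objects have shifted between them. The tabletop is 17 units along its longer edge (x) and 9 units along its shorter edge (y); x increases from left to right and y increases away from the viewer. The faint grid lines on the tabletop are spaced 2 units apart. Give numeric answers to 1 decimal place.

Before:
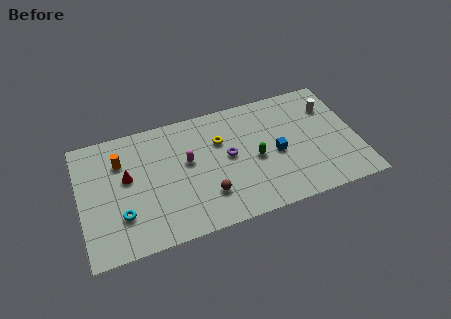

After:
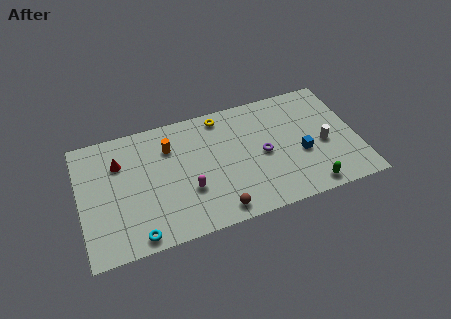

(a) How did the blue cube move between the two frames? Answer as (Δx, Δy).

(1.5, -0.5)

From the two frames, the blue cube sits at roughly (12.0, 4.1) before and (13.5, 3.6) after.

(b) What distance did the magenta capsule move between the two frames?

2.1

The magenta capsule was near (6.6, 5.2) before and (6.5, 3.1) after, so it travelled √(0.1² + 2.1²) ≈ 2.1 units.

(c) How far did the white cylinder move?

2.8

The white cylinder moved from about (15.6, 6.6) to (14.9, 3.9), a distance of √(0.7² + 2.7²) ≈ 2.8.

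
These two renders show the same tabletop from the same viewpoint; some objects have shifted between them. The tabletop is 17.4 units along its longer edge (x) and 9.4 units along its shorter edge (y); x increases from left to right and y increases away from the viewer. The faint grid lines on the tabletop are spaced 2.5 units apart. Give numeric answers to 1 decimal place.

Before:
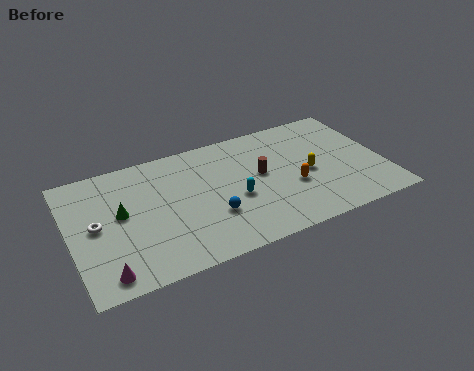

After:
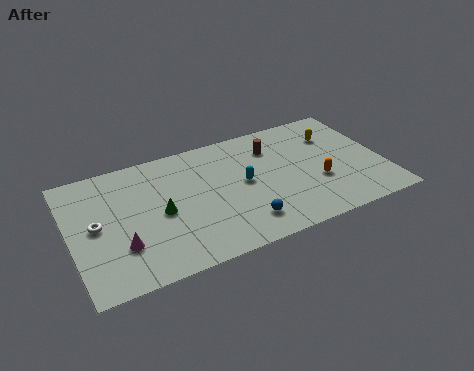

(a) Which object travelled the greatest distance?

the yellow capsule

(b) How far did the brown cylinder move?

2.1

The brown cylinder moved from about (10.6, 5.2) to (11.5, 7.1), a distance of √(0.9² + 1.9²) ≈ 2.1.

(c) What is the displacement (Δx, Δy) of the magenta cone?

(1.0, 1.6)

The magenta cone started near (1.6, 1.2) and ended near (2.6, 2.8).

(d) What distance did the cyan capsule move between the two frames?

1.2

From (9.0, 3.9) to (9.6, 4.9), the cyan capsule covered √(0.6² + 1.0²) ≈ 1.2 units.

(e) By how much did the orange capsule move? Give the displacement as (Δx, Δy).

(1.4, -0.2)

The orange capsule started near (12.2, 3.6) and ended near (13.6, 3.4).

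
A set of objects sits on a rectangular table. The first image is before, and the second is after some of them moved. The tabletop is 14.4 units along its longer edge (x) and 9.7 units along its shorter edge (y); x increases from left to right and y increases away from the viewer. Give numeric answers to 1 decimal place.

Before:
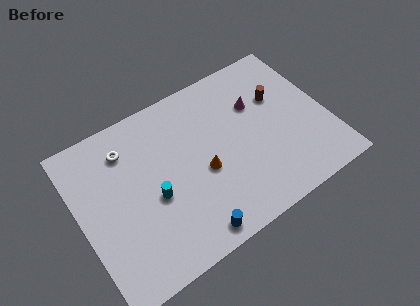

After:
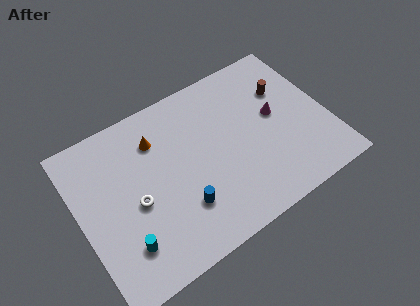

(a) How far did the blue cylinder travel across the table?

1.7

The blue cylinder was near (5.7, 1.0) before and (5.5, 2.7) after, so it travelled √(0.2² + 1.7²) ≈ 1.7 units.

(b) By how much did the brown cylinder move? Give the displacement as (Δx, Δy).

(0.4, 0.3)

From the two frames, the brown cylinder sits at roughly (11.9, 6.3) before and (12.3, 6.6) after.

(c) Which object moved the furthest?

the orange cone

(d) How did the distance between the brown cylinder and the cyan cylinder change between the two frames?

+3.0

They were about 8.1 units apart before and 11.1 after — 3.0 units further apart.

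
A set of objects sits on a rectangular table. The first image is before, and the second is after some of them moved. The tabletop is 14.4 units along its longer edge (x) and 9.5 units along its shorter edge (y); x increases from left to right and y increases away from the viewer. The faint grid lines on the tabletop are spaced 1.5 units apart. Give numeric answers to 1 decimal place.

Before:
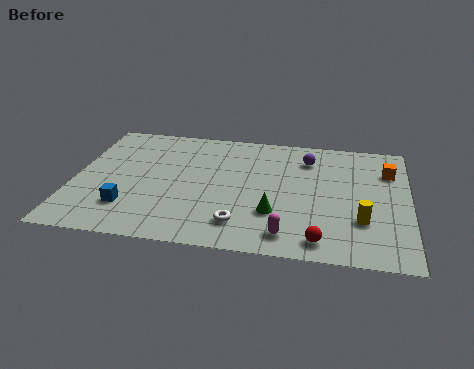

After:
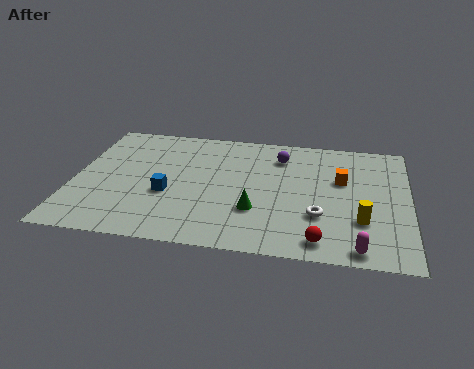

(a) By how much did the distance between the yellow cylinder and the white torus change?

-3.4

Before: roughly 5.2 units apart; after: 1.8. That's 3.4 units closer together.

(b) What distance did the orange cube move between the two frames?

2.2

The orange cube moved from about (13.5, 6.9) to (11.5, 5.9), a distance of √(2.0² + 1.0²) ≈ 2.2.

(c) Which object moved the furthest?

the white torus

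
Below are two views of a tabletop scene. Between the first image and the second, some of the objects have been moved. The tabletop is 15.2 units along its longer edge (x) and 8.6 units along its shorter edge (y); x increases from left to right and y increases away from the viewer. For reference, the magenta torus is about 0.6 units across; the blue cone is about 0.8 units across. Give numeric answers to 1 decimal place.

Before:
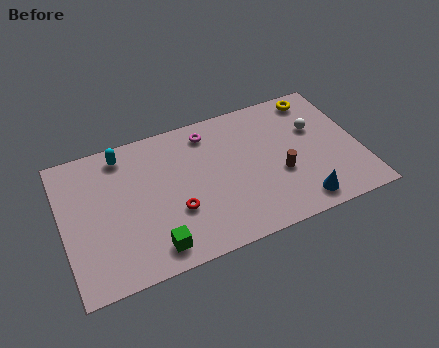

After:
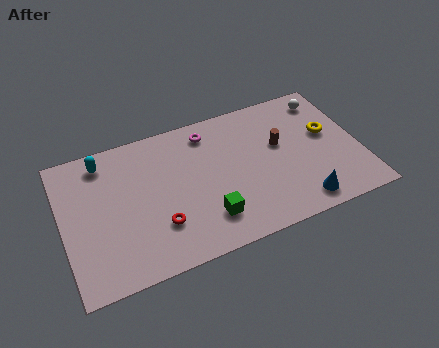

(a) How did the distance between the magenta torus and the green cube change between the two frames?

-1.6

They were about 6.8 units apart before and 5.2 after — 1.6 units closer together.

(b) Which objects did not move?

the blue cone and the magenta torus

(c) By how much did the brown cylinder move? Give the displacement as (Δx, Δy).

(0.2, 1.8)

From the two frames, the brown cylinder sits at roughly (11.0, 3.3) before and (11.2, 5.1) after.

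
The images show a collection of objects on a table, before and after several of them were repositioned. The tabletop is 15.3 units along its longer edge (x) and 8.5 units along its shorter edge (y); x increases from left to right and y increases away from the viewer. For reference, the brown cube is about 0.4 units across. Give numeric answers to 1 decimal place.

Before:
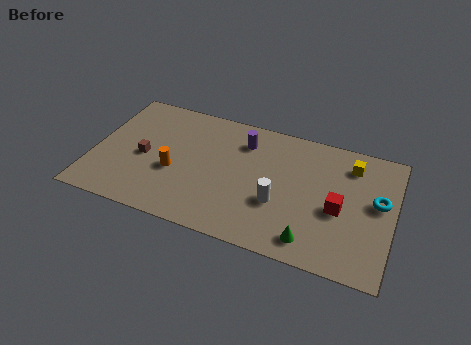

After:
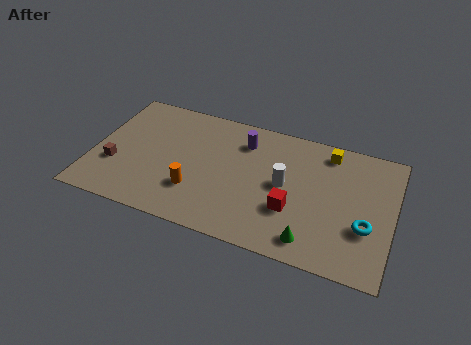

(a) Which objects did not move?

the green cone and the purple cylinder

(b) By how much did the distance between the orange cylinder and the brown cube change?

+2.5

Before: roughly 1.7 units apart; after: 4.2. That's 2.5 units further apart.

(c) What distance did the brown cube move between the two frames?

1.7

From (2.6, 3.9) to (1.2, 2.9), the brown cube covered √(1.4² + 1.0²) ≈ 1.7 units.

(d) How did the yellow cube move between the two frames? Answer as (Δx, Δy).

(-1.2, 0.5)

The yellow cube was at about (13.0, 6.8) and moved to about (11.8, 7.3).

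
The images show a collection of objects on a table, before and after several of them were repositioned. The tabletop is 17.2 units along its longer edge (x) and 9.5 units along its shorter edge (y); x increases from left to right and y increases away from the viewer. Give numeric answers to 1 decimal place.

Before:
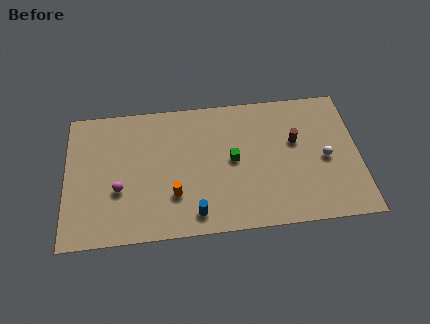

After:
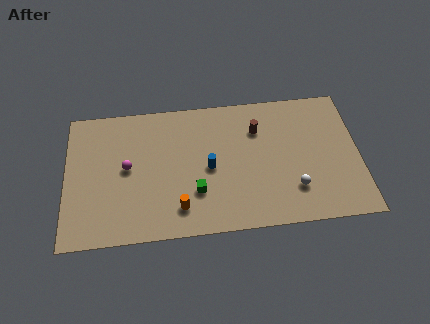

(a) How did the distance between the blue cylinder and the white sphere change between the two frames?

-3.0

Before: roughly 8.3 units apart; after: 5.3. That's 3.0 units closer together.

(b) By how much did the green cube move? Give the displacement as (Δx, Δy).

(-2.2, -2.0)

The green cube started near (9.8, 4.9) and ended near (7.6, 2.9).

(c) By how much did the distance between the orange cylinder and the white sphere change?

-2.3

Before: roughly 9.0 units apart; after: 6.7. That's 2.3 units closer together.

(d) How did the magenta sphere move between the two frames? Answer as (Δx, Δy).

(0.5, 1.5)

From the two frames, the magenta sphere sits at roughly (3.1, 3.5) before and (3.6, 5.0) after.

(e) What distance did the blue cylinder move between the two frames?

3.2

From (7.5, 1.4) to (8.4, 4.5), the blue cylinder covered √(0.9² + 3.1²) ≈ 3.2 units.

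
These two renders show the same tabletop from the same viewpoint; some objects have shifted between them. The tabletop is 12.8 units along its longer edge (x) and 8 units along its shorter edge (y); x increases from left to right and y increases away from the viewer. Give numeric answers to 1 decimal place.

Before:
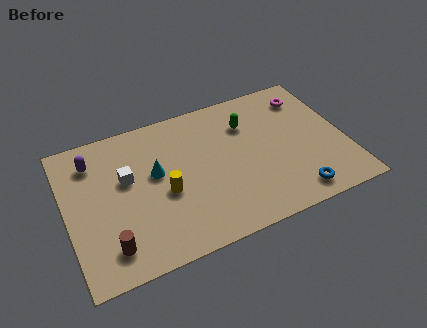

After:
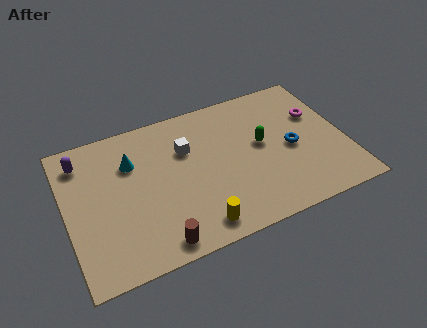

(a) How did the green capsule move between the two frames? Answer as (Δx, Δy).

(0.5, -1.4)

The green capsule started near (8.5, 5.8) and ended near (9.0, 4.4).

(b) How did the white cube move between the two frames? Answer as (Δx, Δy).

(2.8, 0.6)

From the two frames, the white cube sits at roughly (2.8, 4.8) before and (5.6, 5.4) after.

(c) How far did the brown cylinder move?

2.2

The brown cylinder was near (1.7, 1.5) before and (3.8, 0.9) after, so it travelled √(2.1² + 0.6²) ≈ 2.2 units.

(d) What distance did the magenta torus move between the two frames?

1.2

From (11.4, 6.4) to (11.7, 5.2), the magenta torus covered √(0.3² + 1.2²) ≈ 1.2 units.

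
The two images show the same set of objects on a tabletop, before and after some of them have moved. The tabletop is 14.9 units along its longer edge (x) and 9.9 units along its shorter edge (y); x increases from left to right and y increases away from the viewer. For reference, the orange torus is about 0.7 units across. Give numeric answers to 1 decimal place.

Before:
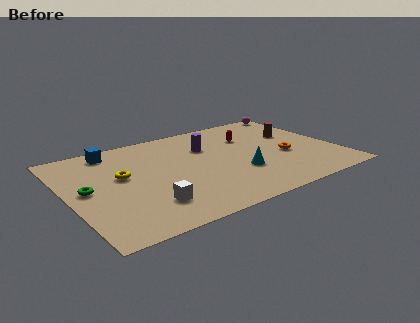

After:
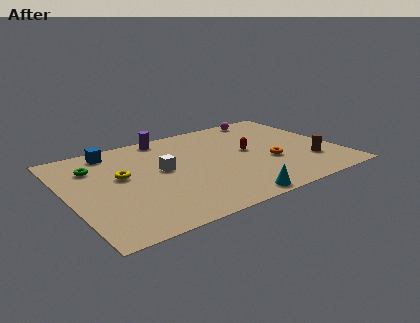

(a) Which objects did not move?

the yellow torus and the blue cube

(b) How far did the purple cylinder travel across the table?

2.9

The purple cylinder was near (8.0, 6.8) before and (6.0, 8.9) after, so it travelled √(2.0² + 2.1²) ≈ 2.9 units.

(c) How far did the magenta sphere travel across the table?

2.1

The magenta sphere moved from about (14.0, 9.1) to (11.9, 8.9), a distance of √(2.1² + 0.2²) ≈ 2.1.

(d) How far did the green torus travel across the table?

2.3

The green torus was near (1.0, 5.1) before and (1.7, 7.3) after, so it travelled √(0.7² + 2.2²) ≈ 2.3 units.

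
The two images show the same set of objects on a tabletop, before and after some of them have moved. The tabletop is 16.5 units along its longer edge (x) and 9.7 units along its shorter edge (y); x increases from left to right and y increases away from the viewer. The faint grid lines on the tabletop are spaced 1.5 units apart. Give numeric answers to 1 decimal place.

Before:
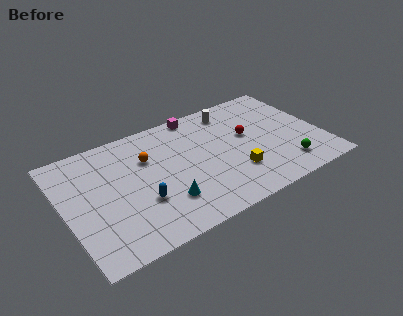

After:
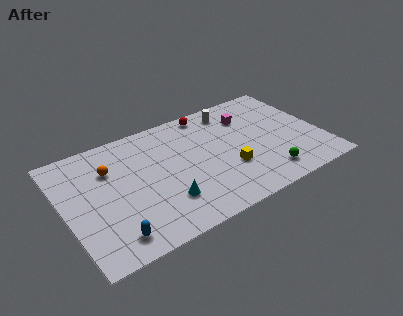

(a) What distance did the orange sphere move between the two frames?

2.4

The orange sphere moved from about (5.5, 6.6) to (3.1, 6.8), a distance of √(2.4² + 0.2²) ≈ 2.4.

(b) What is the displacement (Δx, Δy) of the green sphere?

(-1.3, -0.2)

The green sphere started near (13.8, 1.9) and ended near (12.5, 1.7).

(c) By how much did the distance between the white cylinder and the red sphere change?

-1.1

They were about 2.7 units apart before and 1.6 after — 1.1 units closer together.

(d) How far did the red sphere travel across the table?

3.7

The red sphere moved from about (11.9, 5.6) to (9.8, 8.7), a distance of √(2.1² + 3.1²) ≈ 3.7.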